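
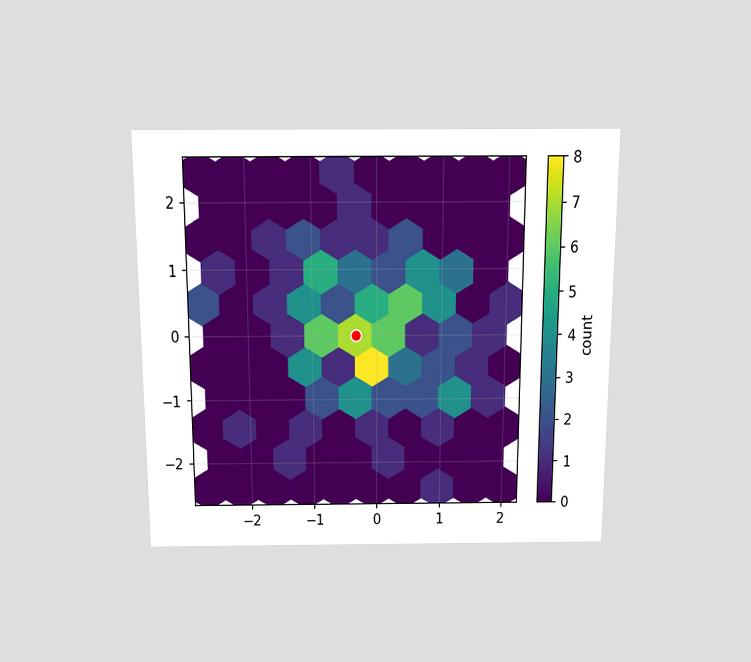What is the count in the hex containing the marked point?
7

The chart is viewed slightly from above. The marked hex reads 7 on the colorbar.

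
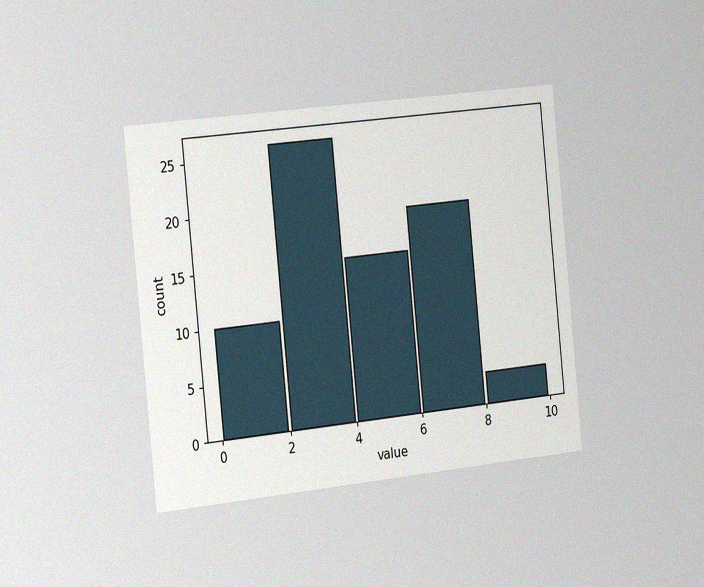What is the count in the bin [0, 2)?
The chart is tilted about 6° counter-clockwise and viewed slightly from the left, with some photo noise. The [0, 2) bin has height 10.

10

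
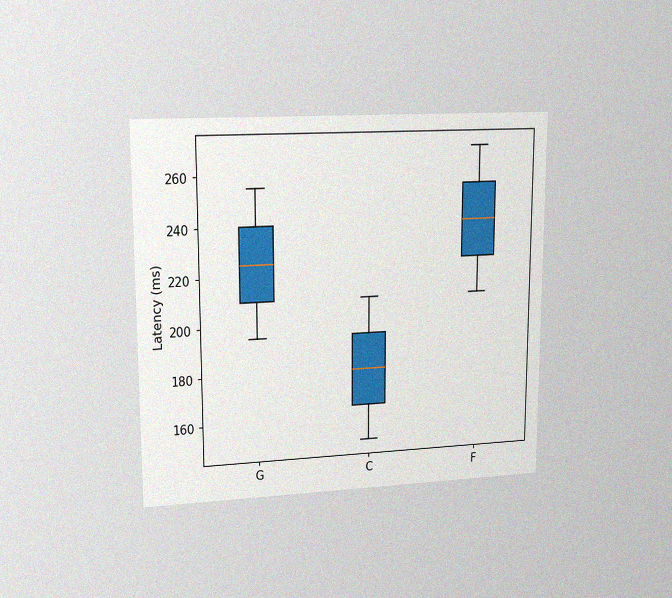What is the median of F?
240ms

The chart is viewed at a slight angle, with some photo noise. The median line in the F box sits at 240ms.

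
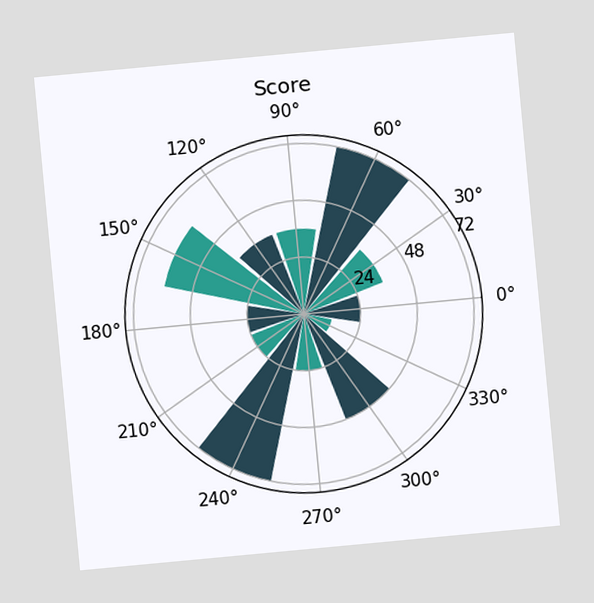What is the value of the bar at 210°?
The chart is tilted about 5° counter-clockwise. The bar at 210° reaches 24 on the radial axis.

24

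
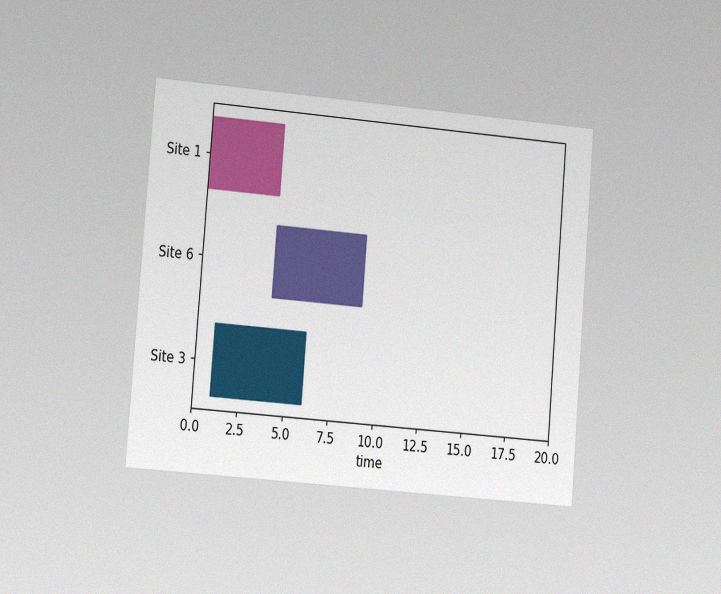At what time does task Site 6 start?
4

The chart is tilted about 5° clockwise and viewed at a slight angle, with some photo noise. The Site 6 bar begins at t=4.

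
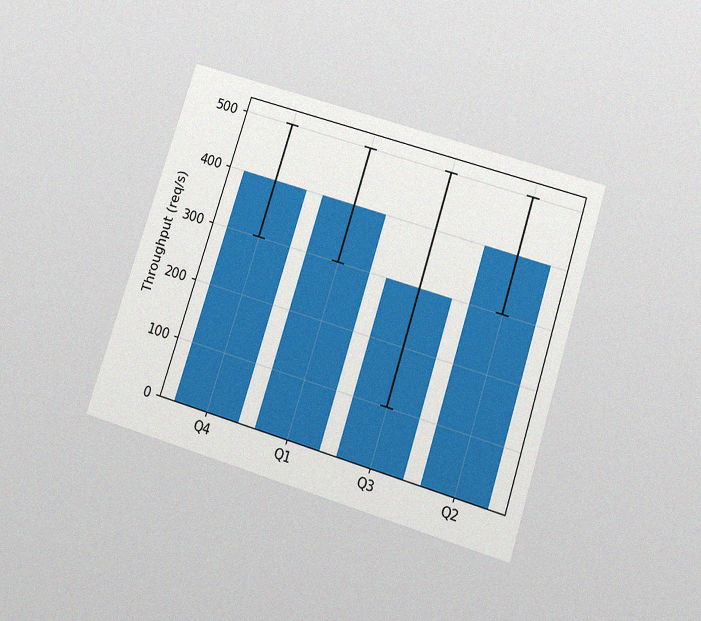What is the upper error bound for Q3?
The chart is tilted about 18° clockwise and viewed slightly from below, with some photo noise. The Q3 bar's upper whisker reaches 500req/s.

500req/s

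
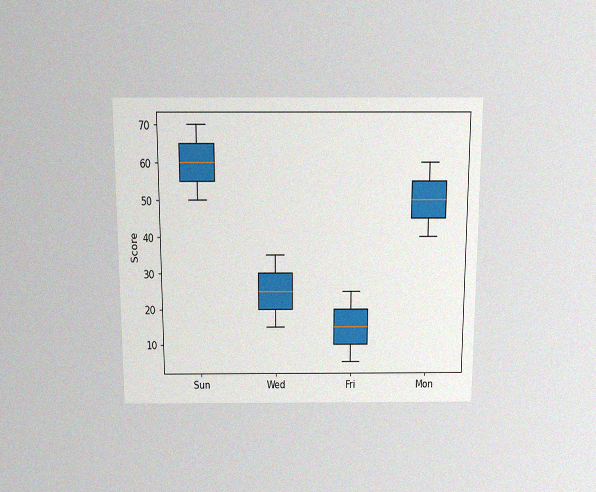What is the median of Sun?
60

The chart is viewed slightly from above, with some photo noise. The median line in the Sun box sits at 60.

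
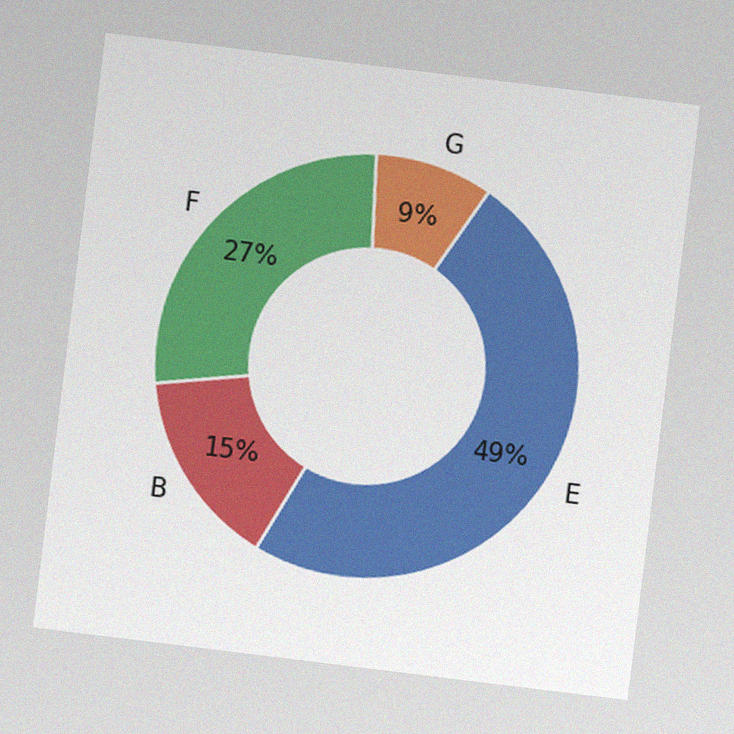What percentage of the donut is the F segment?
The chart is tilted about 7° clockwise, with some photo noise. The F segment takes up 27% of the ring.

27%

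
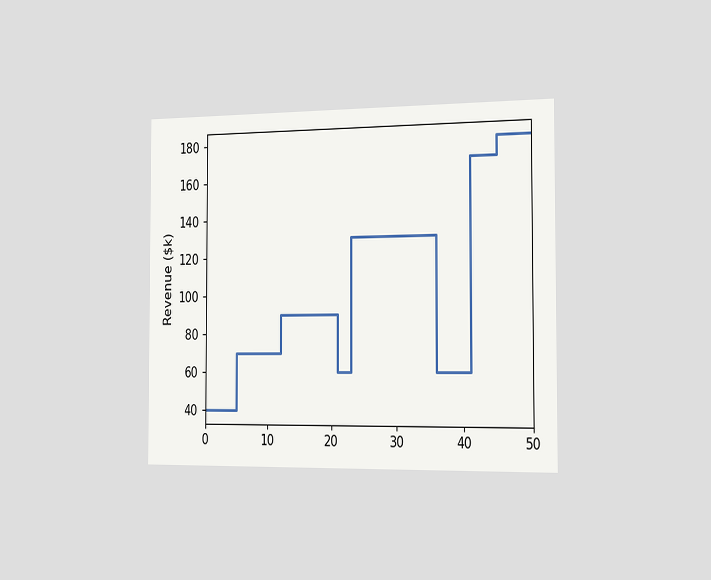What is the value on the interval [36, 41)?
$60k

The chart is viewed slightly from the right. On [36, 41) the step sits at $60k.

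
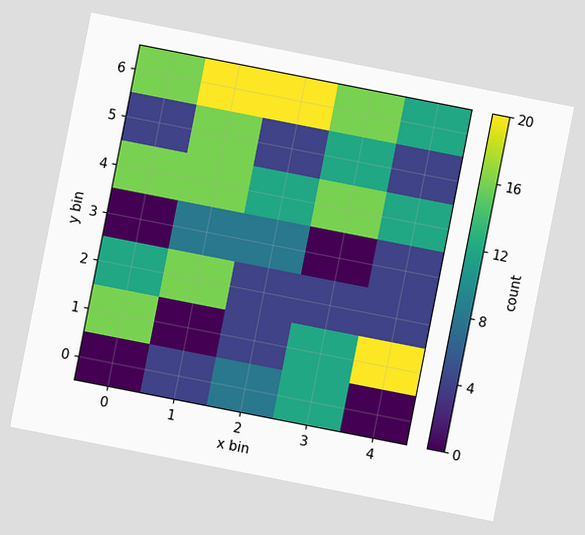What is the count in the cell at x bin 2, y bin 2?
The chart is tilted about 11° clockwise. Matching the cell (2, 2) against the colorbar gives 4.

4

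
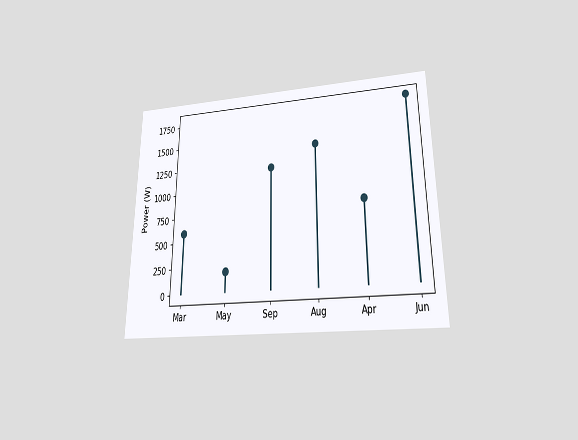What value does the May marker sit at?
The chart is viewed slightly from below. The May marker sits at 200W.

200W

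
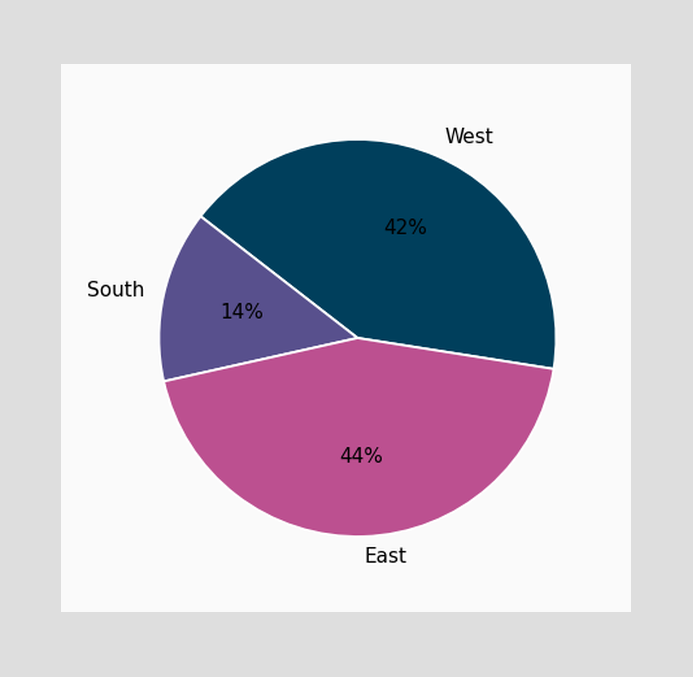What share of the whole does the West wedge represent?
42%

The West slice takes up 42% of the pie.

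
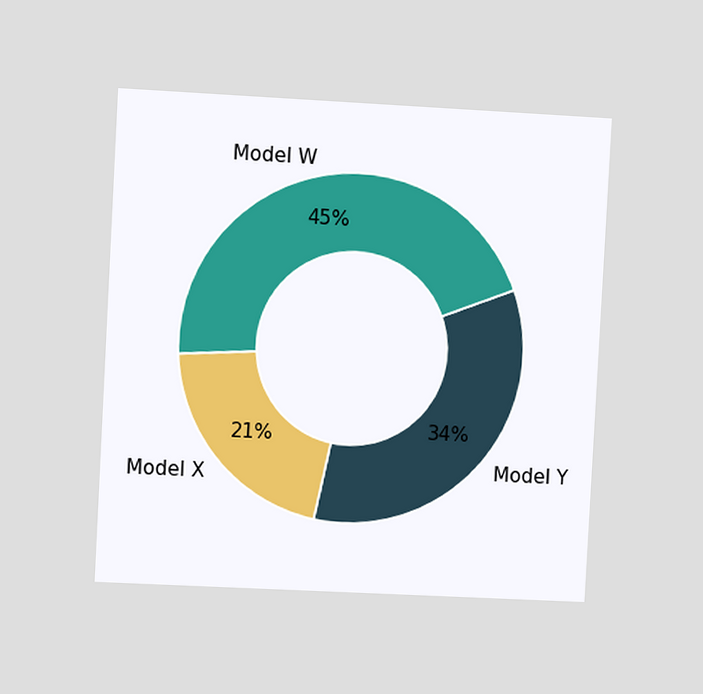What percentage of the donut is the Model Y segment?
34%

The chart is tilted about 3° clockwise and viewed at a slight angle. The Model Y segment takes up 34% of the ring.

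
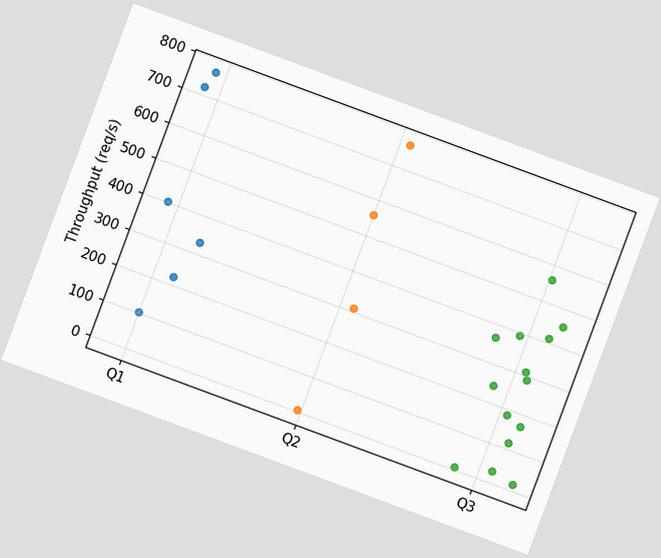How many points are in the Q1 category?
The chart is tilted about 20° clockwise. Counting the markers in the Q1 column gives 6.

6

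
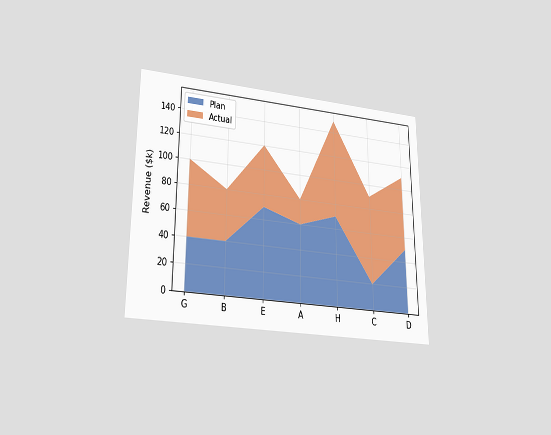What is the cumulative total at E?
The chart is viewed slightly from below. The stacked total at E reaches $120k.

$120k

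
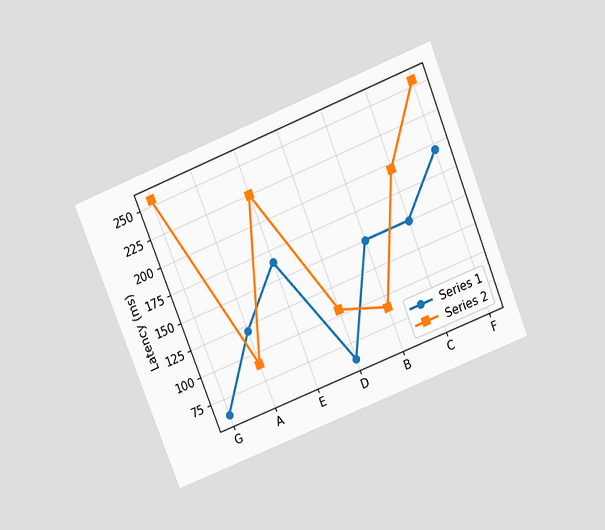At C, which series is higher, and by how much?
Series 2, by 45ms

The chart is tilted about 22° counter-clockwise and viewed slightly from above. At C, Series 2 sits above the other line by 45ms.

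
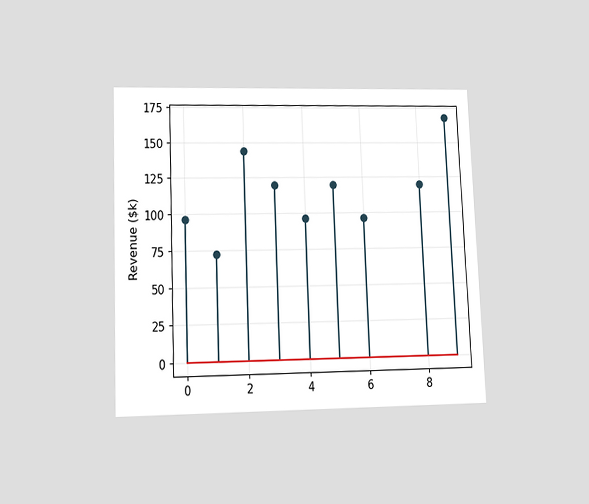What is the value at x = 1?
The chart is tilted about 2° counter-clockwise and viewed at a slight angle. The stem at x=1 reaches $72k.

$72k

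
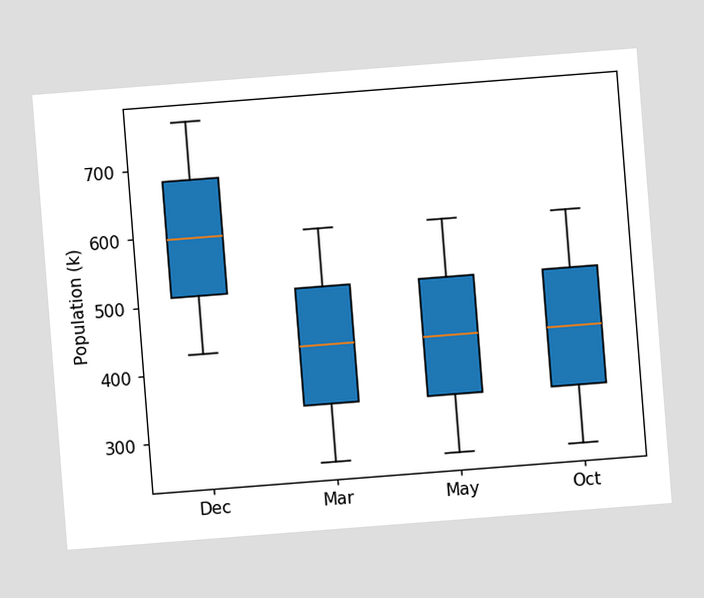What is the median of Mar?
425k

The chart is tilted about 4° counter-clockwise. The median line in the Mar box sits at 425k.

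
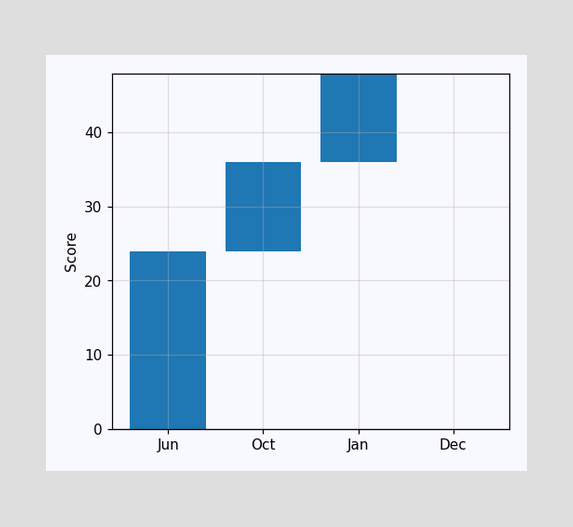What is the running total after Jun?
After Jun the running total reaches 24.

24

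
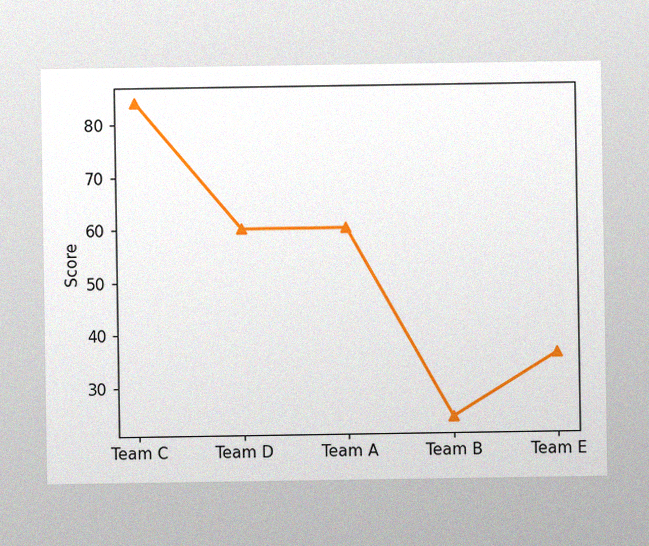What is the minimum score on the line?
The image has some photo noise and uneven lighting. The lowest point is at Team B, and reading across to the y-axis gives 24.

24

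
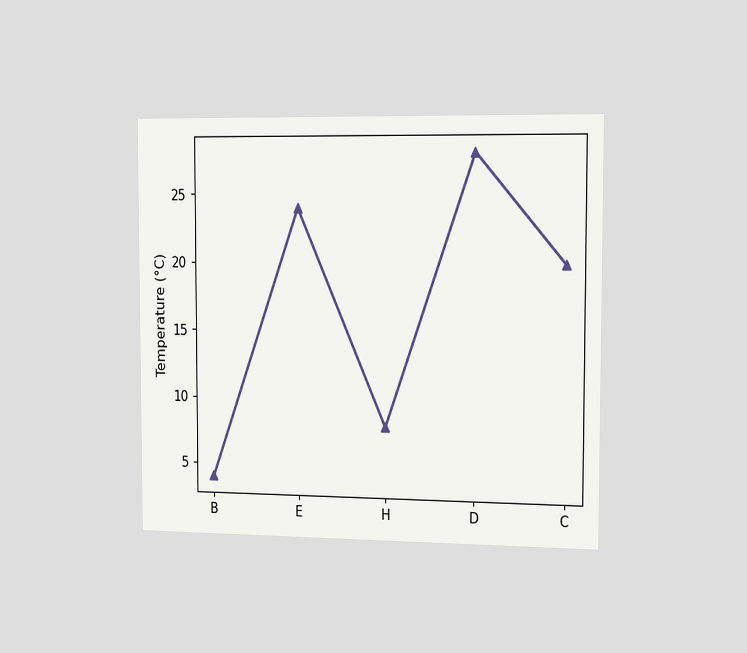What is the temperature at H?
8°C

The chart is viewed slightly from the right. At H, the line is at 8°C.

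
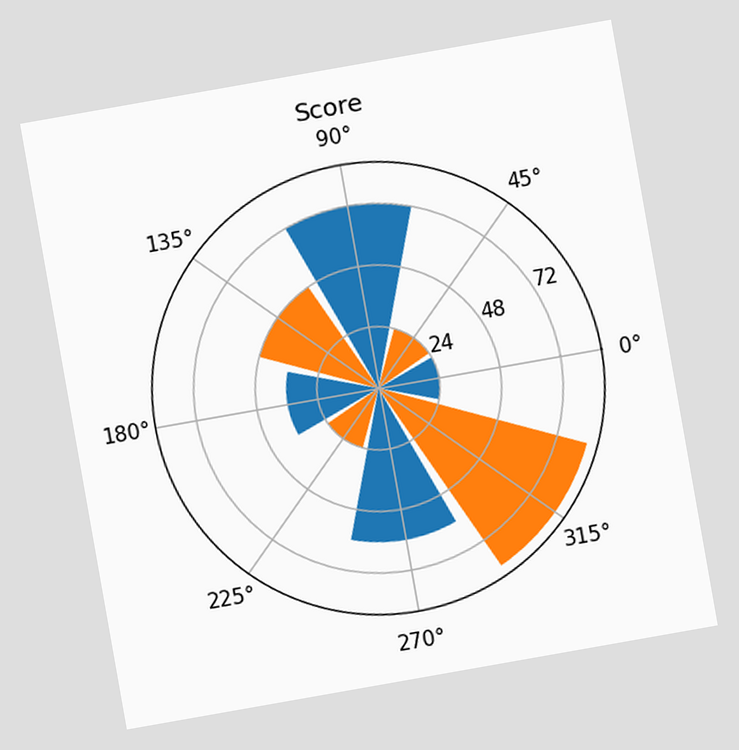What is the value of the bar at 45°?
24

The chart is tilted about 10° counter-clockwise. The bar at 45° reaches 24 on the radial axis.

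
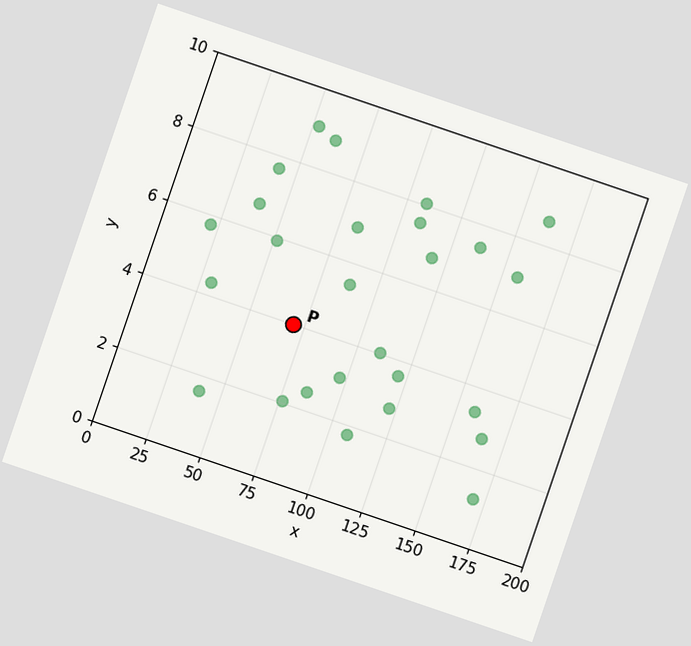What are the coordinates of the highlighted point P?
The chart is tilted about 19° clockwise. Following the gridlines from P to each axis, P sits at (70, 4).

(70, 4)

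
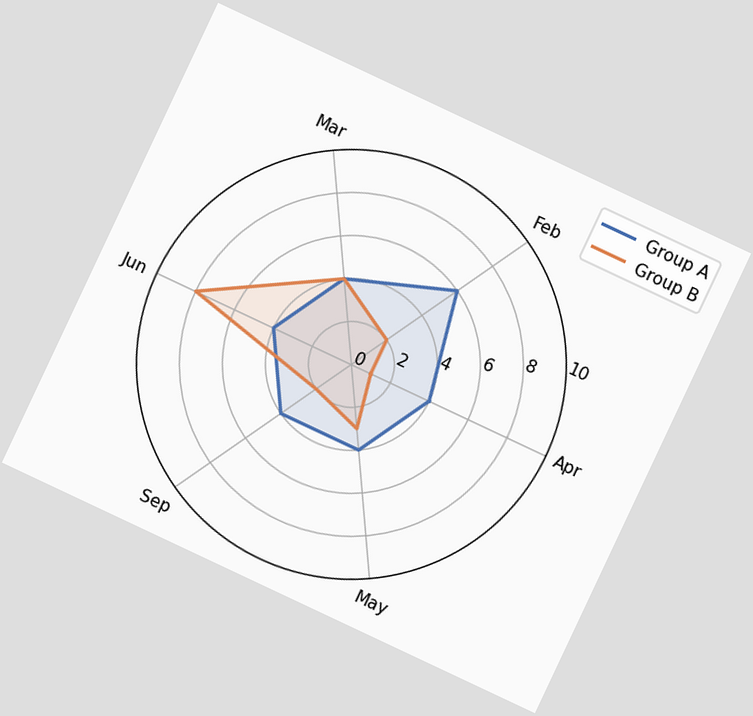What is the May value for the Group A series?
4

The chart is tilted about 25° clockwise. On the May axis, Group A reaches 4.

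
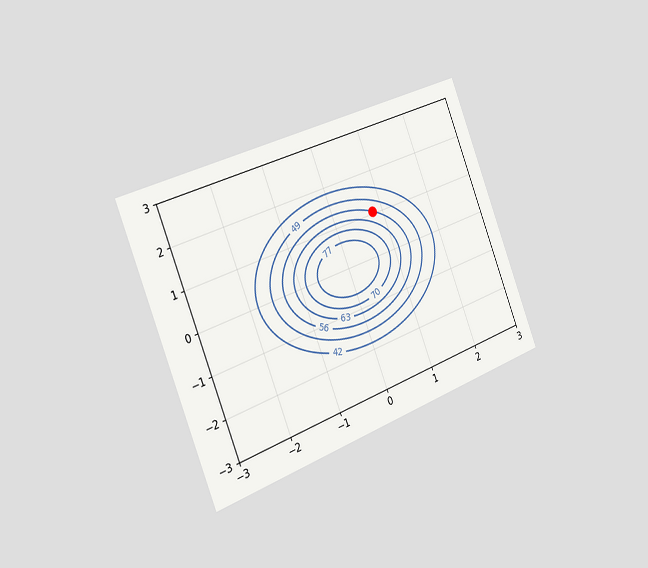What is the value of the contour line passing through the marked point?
The chart is tilted about 21° counter-clockwise and viewed slightly from the left. The marked point sits on the contour labelled 56.

56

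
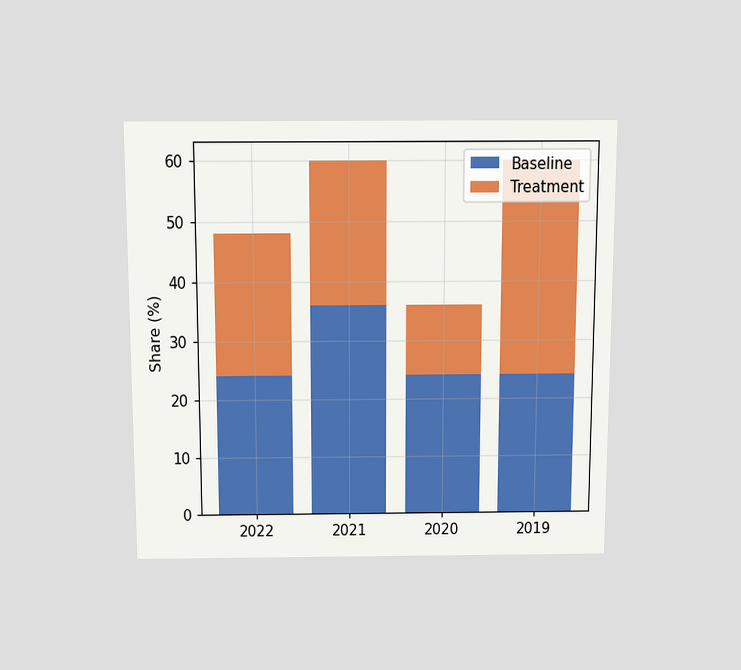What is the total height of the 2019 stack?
60%

The chart is viewed slightly from above. The 2019 stack's top reaches 60% on the y-axis.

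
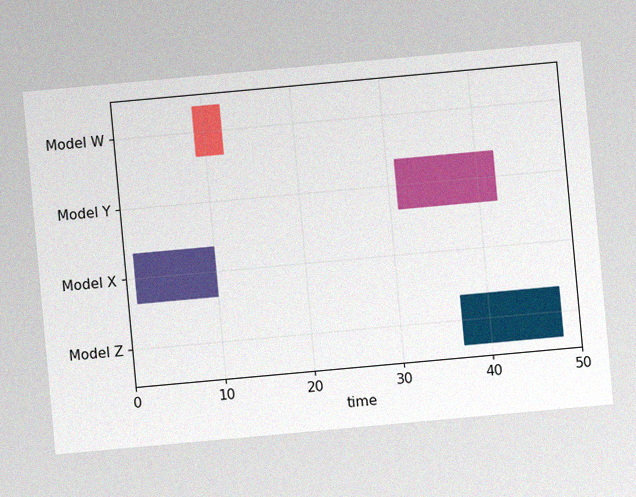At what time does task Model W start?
9

The chart is tilted about 5° counter-clockwise, with some photo noise. The Model W bar begins at t=9.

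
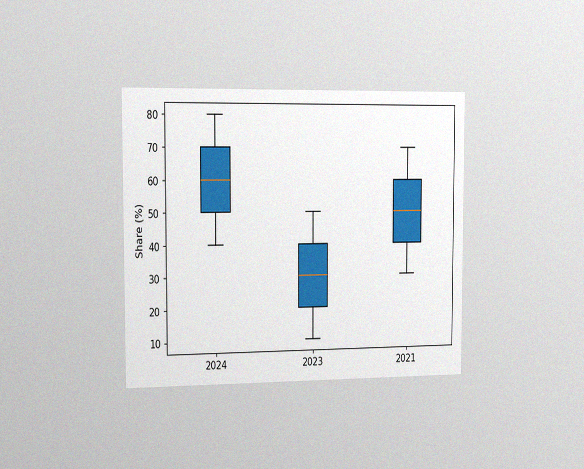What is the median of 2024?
The chart is viewed slightly from the left, with some photo noise. The median line in the 2024 box sits at 60%.

60%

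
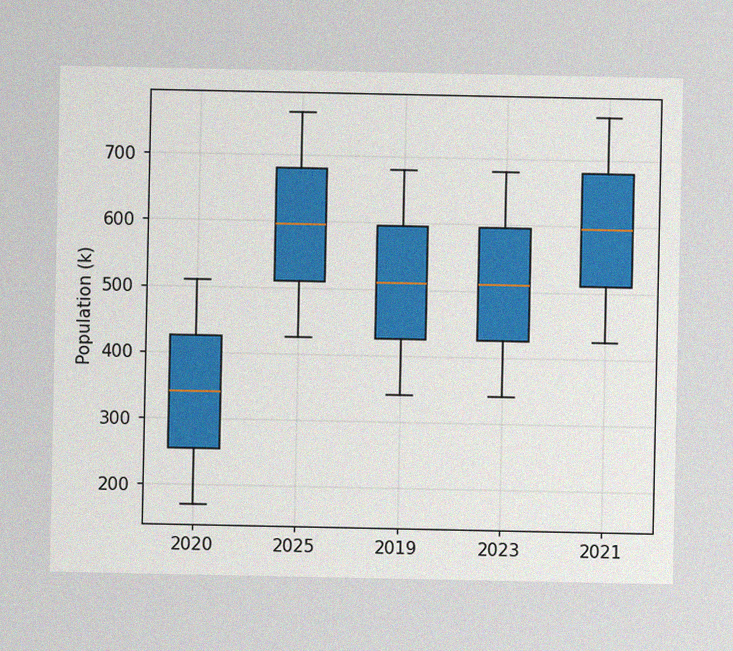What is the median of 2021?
The image has some photo noise and uneven lighting. The median line in the 2021 box sits at 595k.

595k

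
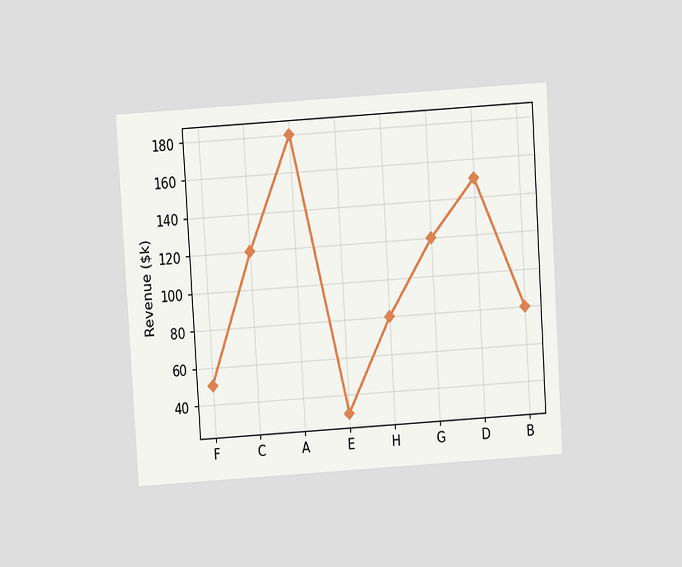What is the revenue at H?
The chart is tilted about 4° counter-clockwise and viewed at a slight angle. At H, the line is at $80k.

$80k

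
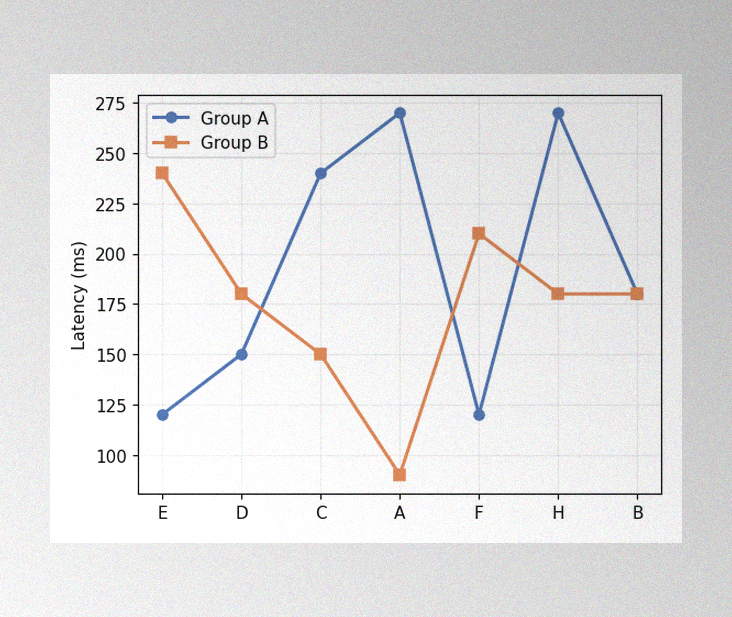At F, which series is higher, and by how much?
Group B, by 90ms

The image has some photo noise and uneven lighting. At F, Group B sits above the other line by 90ms.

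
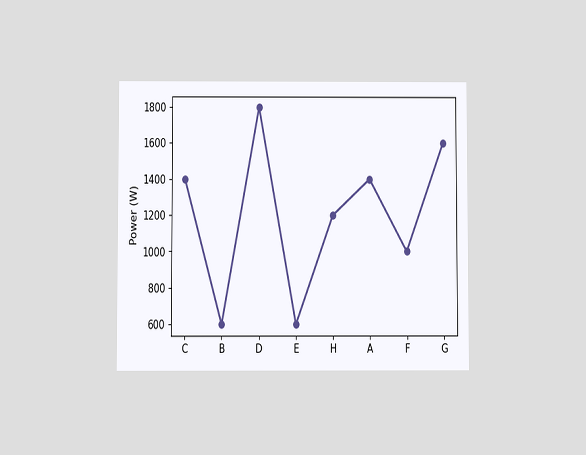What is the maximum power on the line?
The chart is viewed at a slight angle. The highest point is at D, and reading across to the y-axis gives 1800W.

1800W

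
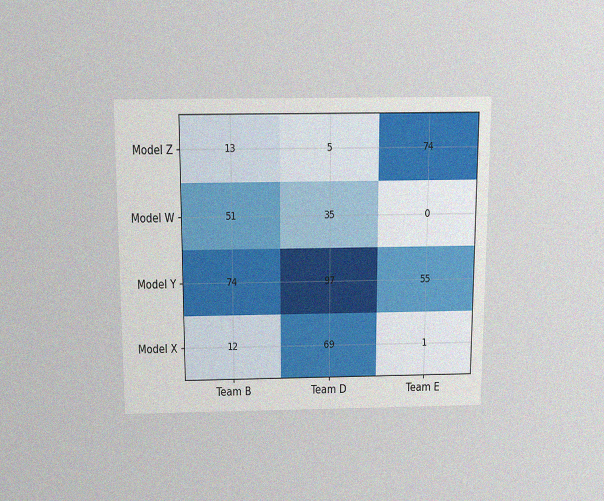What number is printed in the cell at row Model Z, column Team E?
The chart is viewed slightly from above, with some photo noise. The (Model Z, Team E) cell reads 74.

74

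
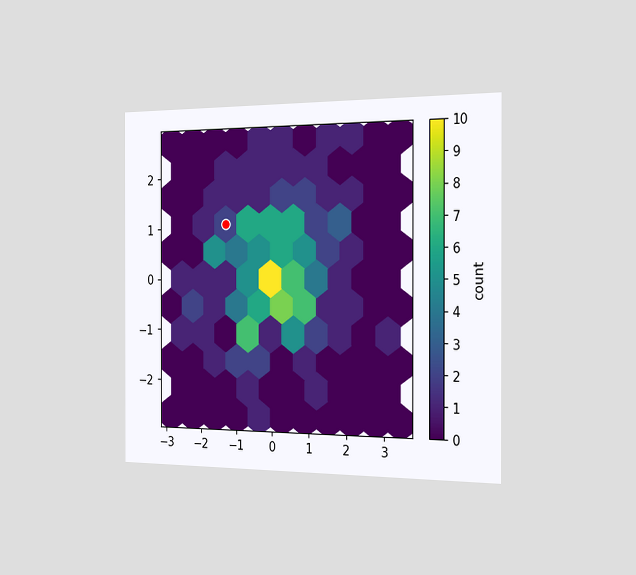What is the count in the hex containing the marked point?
2

The chart is viewed slightly from the right. The marked hex reads 2 on the colorbar.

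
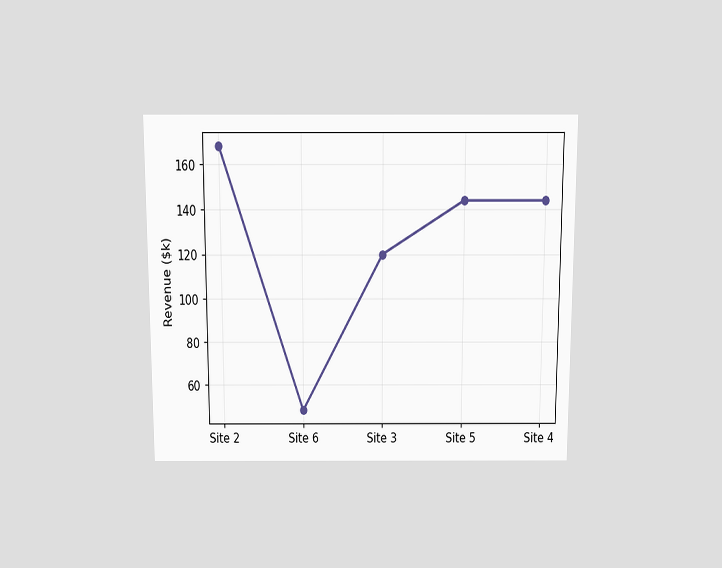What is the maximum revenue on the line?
$168k

The chart is viewed slightly from above. The highest point is at Site 2, and reading across to the y-axis gives $168k.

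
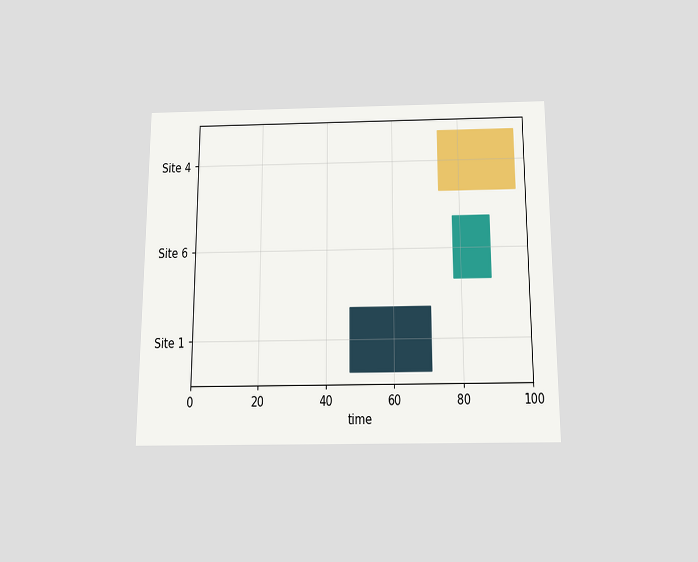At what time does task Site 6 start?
The chart is viewed slightly from below. The Site 6 bar begins at t=78.

78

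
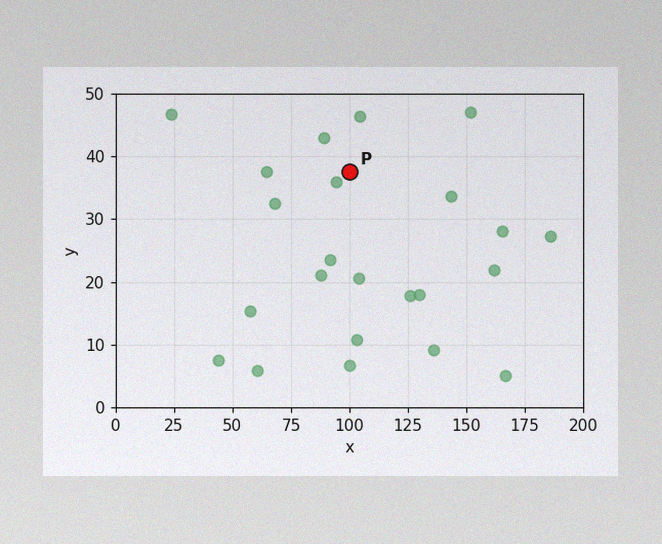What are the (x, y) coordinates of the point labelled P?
(100, 37.5)

The image has some photo noise and uneven lighting. Following the gridlines from P to each axis, P sits at (100, 37.5).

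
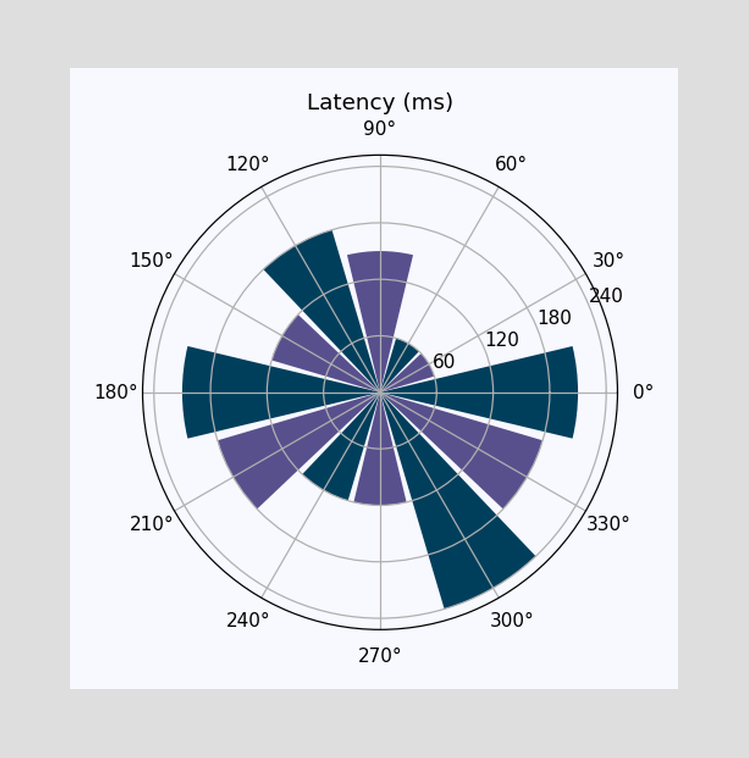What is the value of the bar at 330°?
180ms

The bar at 330° reaches 180ms on the radial axis.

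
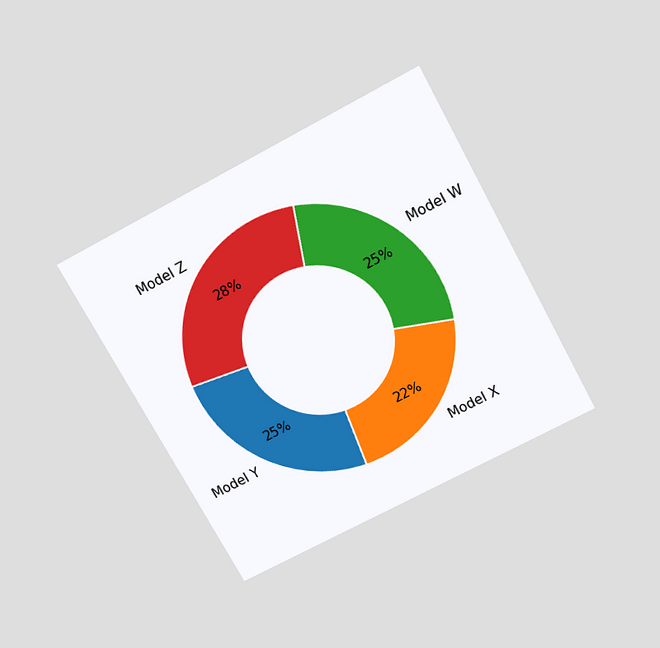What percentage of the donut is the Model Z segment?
28%

The chart is tilted about 29° counter-clockwise and viewed slightly from above. The Model Z segment takes up 28% of the ring.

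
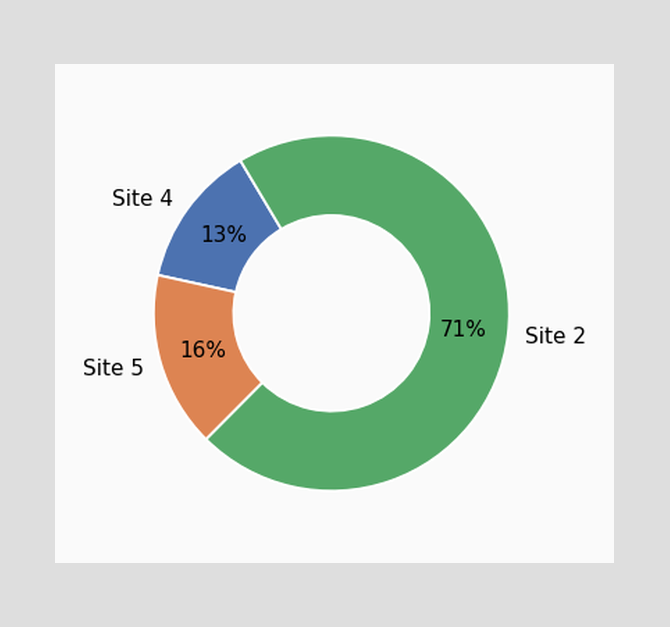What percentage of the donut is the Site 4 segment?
The Site 4 segment takes up 13% of the ring.

13%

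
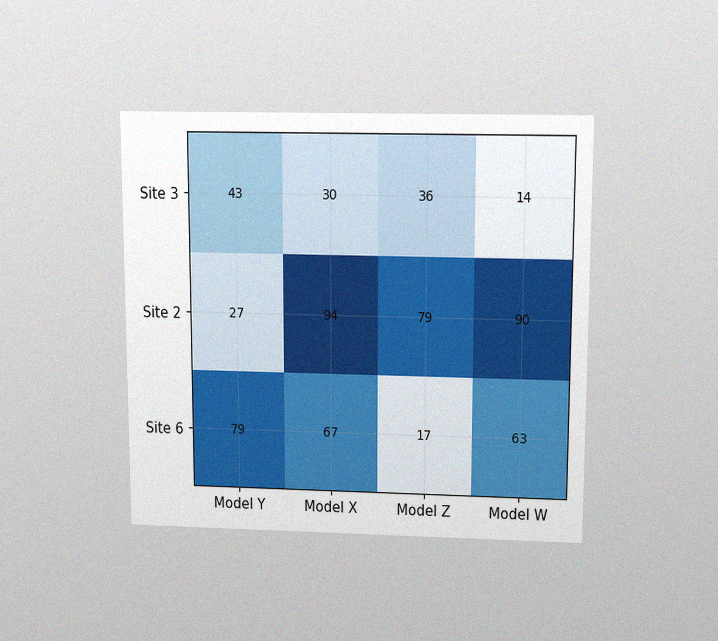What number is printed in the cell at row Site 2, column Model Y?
27

The chart is viewed slightly from above, with some photo noise. The (Site 2, Model Y) cell reads 27.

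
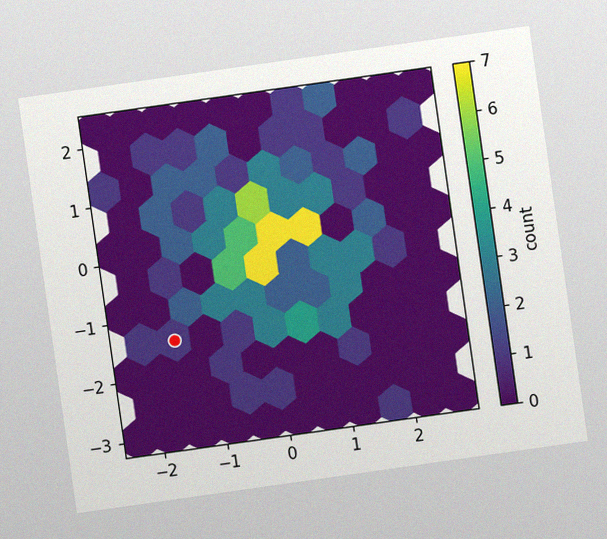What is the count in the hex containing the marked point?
The chart is tilted about 8° counter-clockwise, with some photo noise. The marked hex reads 1 on the colorbar.

1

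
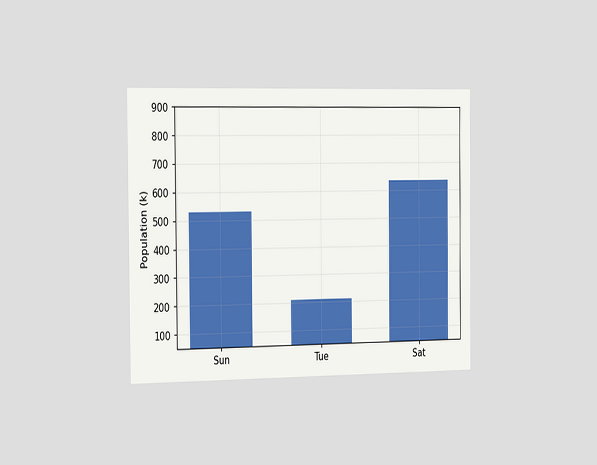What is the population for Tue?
The chart is viewed slightly from the left. Reading along the chart's y-axis, the Tue bar reaches 212k.

212k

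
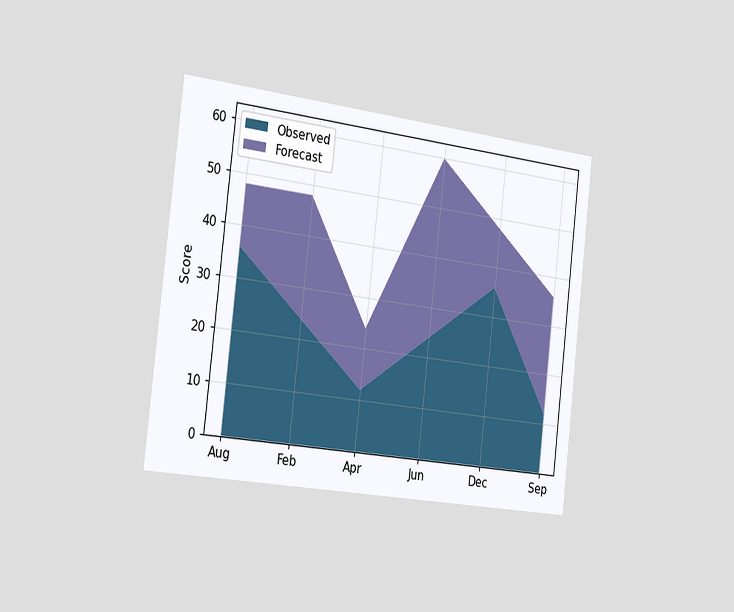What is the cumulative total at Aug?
The chart is tilted about 7° clockwise and viewed slightly from the left. The stacked total at Aug reaches 48.

48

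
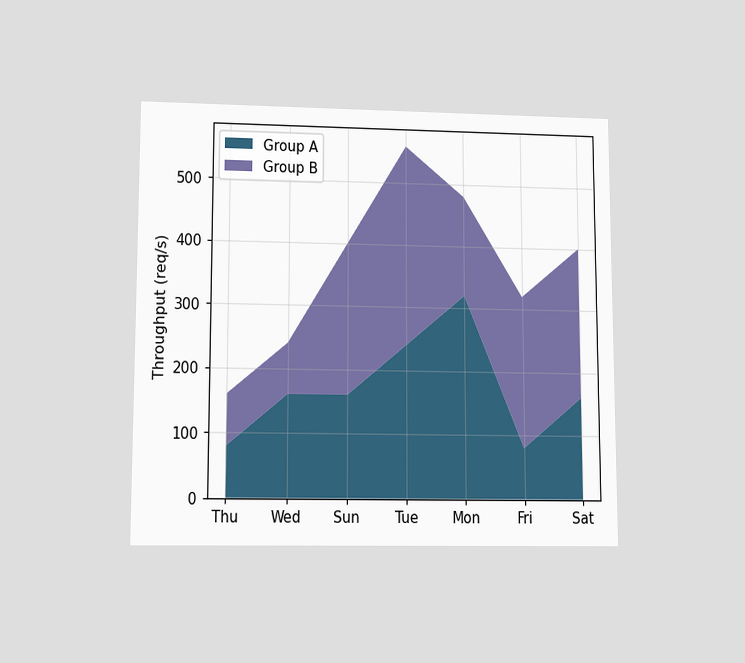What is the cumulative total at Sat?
400req/s

The chart is viewed at a slight angle. The stacked total at Sat reaches 400req/s.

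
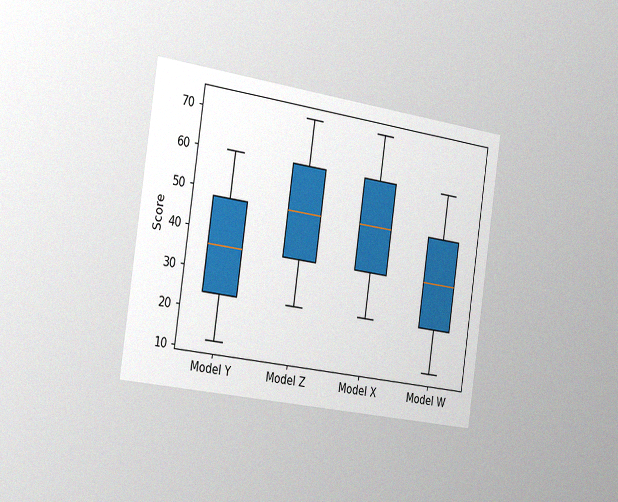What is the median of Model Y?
36

The chart is tilted about 8° clockwise and viewed slightly from the left, with some photo noise. The median line in the Model Y box sits at 36.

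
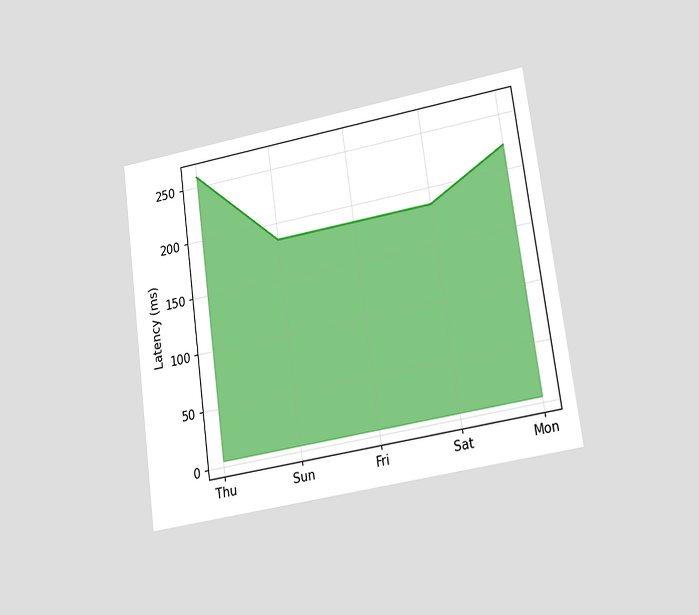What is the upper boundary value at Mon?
222ms

The chart is tilted about 8° counter-clockwise and viewed at a slight angle. At Mon the upper boundary is at 222ms.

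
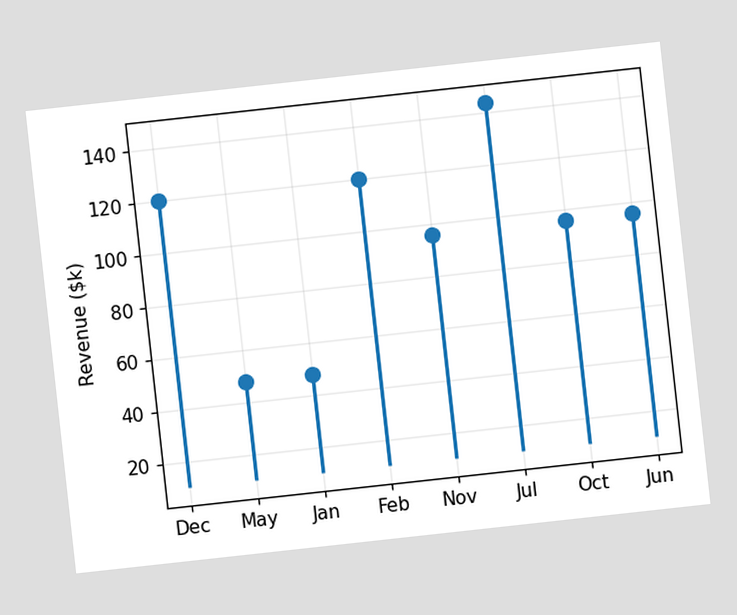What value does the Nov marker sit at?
The chart is tilted about 6° counter-clockwise. The Nov marker sits at $96k.

$96k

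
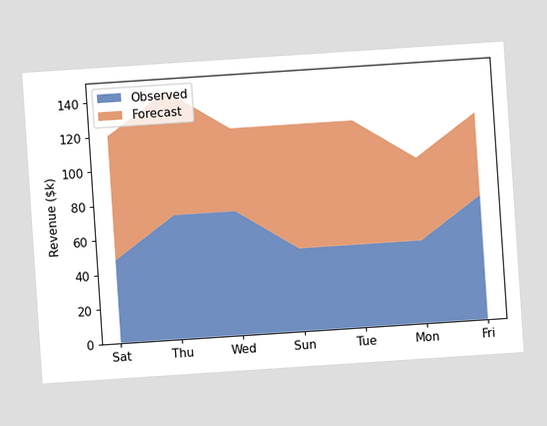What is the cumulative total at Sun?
The chart is tilted about 4° counter-clockwise. The stacked total at Sun reaches $120k.

$120k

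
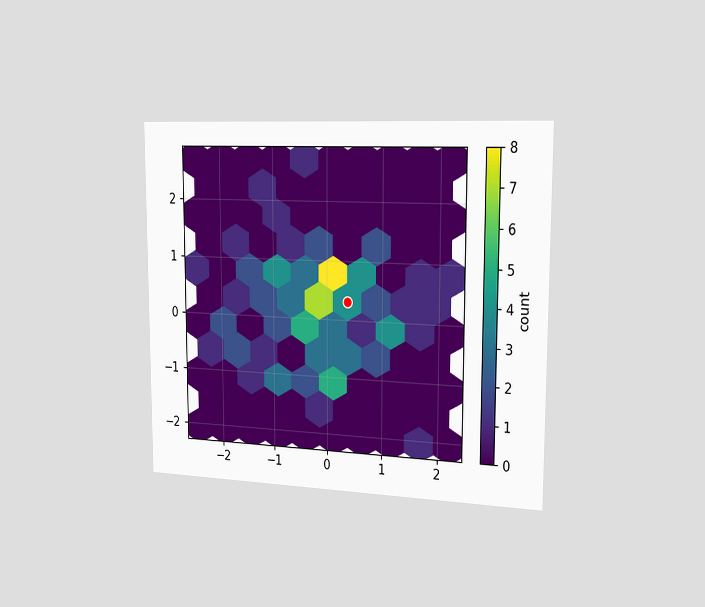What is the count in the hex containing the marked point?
4

The chart is viewed slightly from the right. The marked hex reads 4 on the colorbar.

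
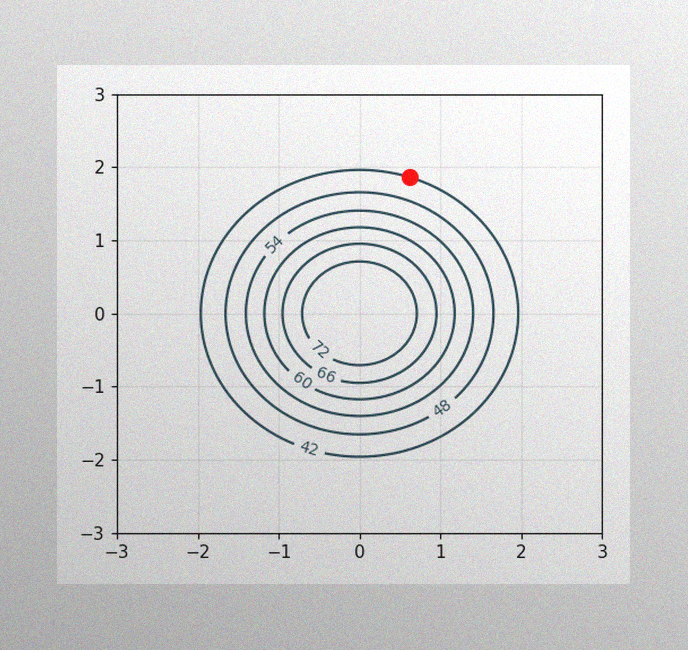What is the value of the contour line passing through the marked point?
42

The image has some photo noise and uneven lighting. The marked point sits on the contour labelled 42.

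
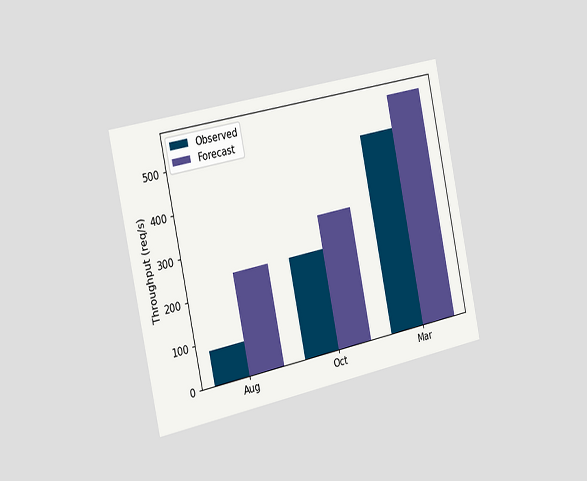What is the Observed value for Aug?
80req/s

The chart is tilted about 12° counter-clockwise and viewed slightly from the left. The Observed bar at Aug reaches 80req/s on the y-axis.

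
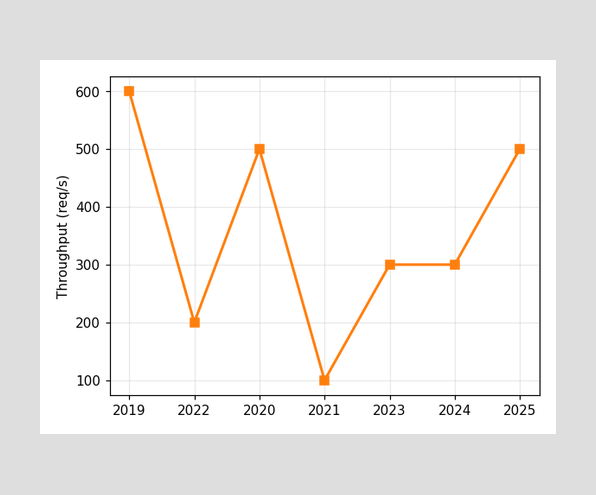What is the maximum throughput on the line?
600req/s

The highest point is at 2019, and reading across to the y-axis gives 600req/s.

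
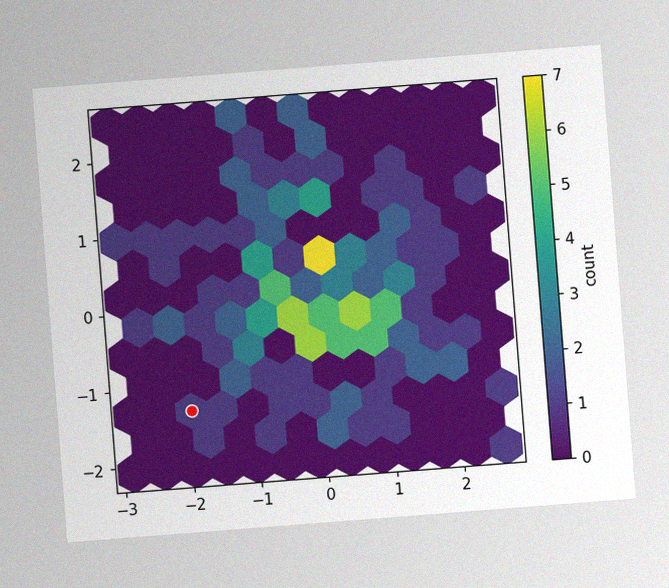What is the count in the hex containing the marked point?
The chart is tilted about 4° counter-clockwise, with some photo noise. The marked hex reads 1 on the colorbar.

1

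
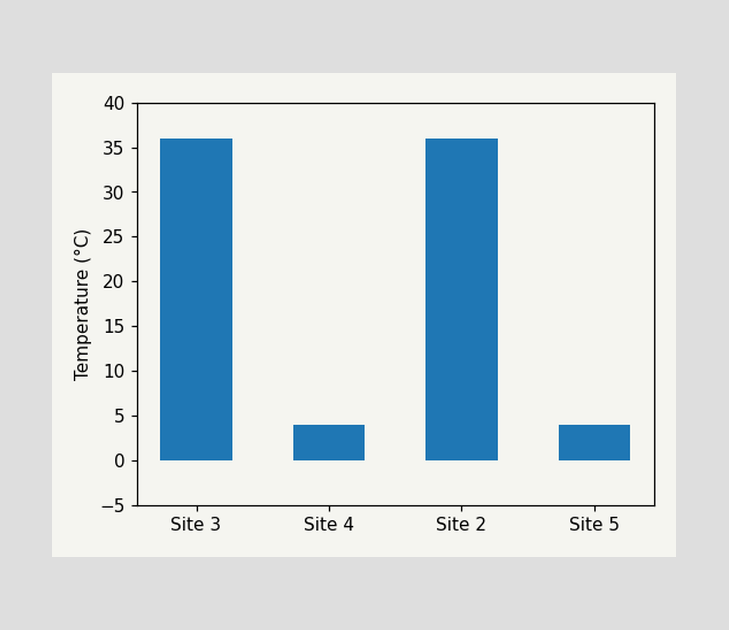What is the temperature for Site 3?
Reading along the chart's y-axis, the Site 3 bar reaches 36°C.

36°C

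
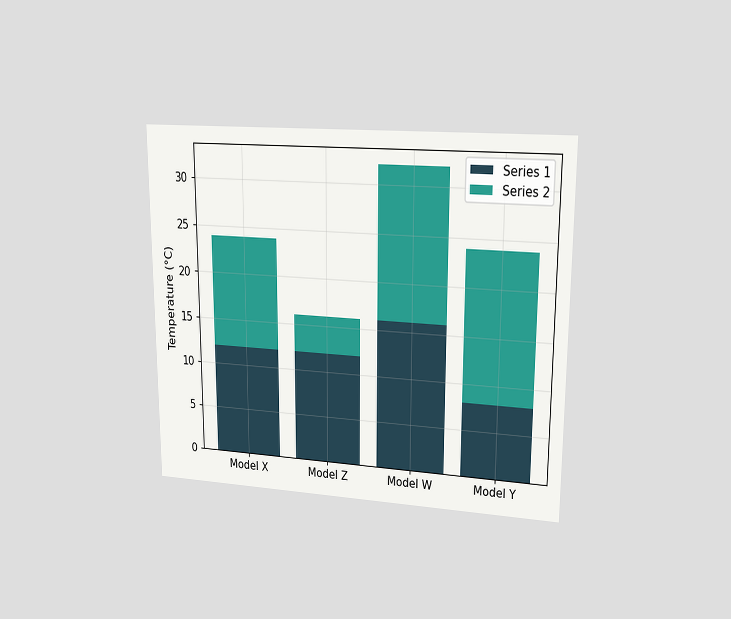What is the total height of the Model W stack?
32°C

The chart is viewed at a slight angle. The Model W stack's top reaches 32°C on the y-axis.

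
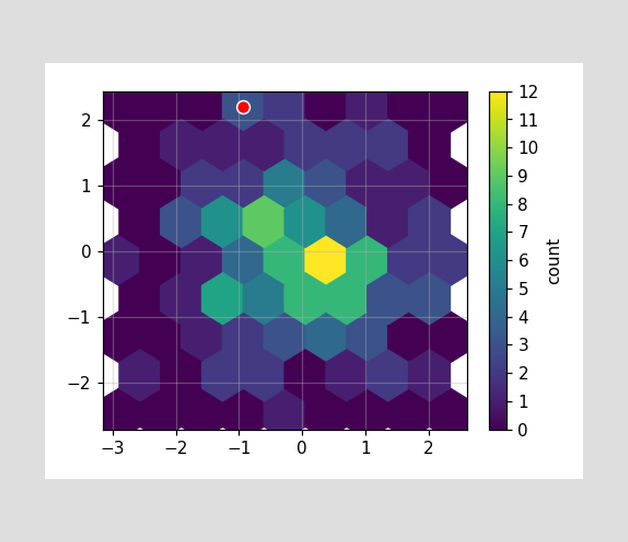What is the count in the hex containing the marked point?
3

The marked hex reads 3 on the colorbar.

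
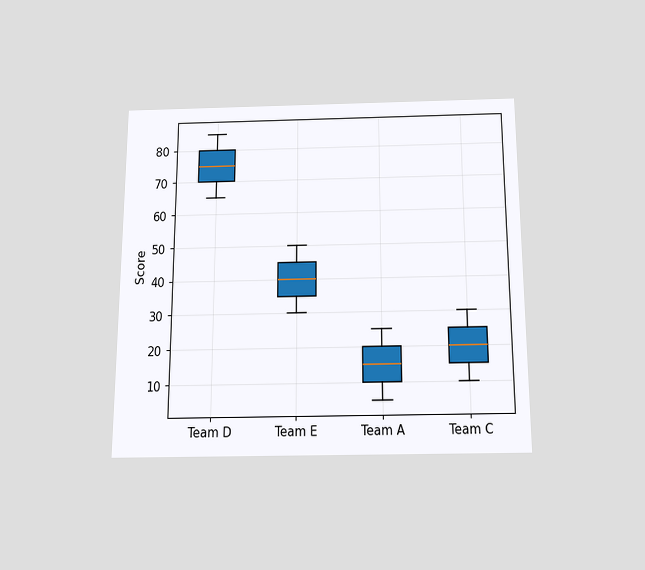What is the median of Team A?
The chart is viewed slightly from below. The median line in the Team A box sits at 15.

15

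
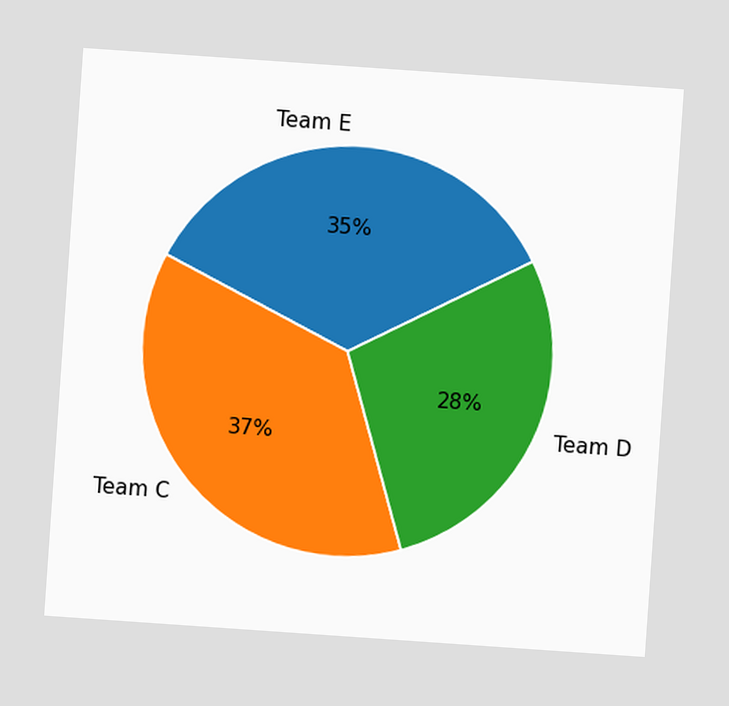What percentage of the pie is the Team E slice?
35%

The chart is tilted about 4° clockwise. The Team E slice takes up 35% of the pie.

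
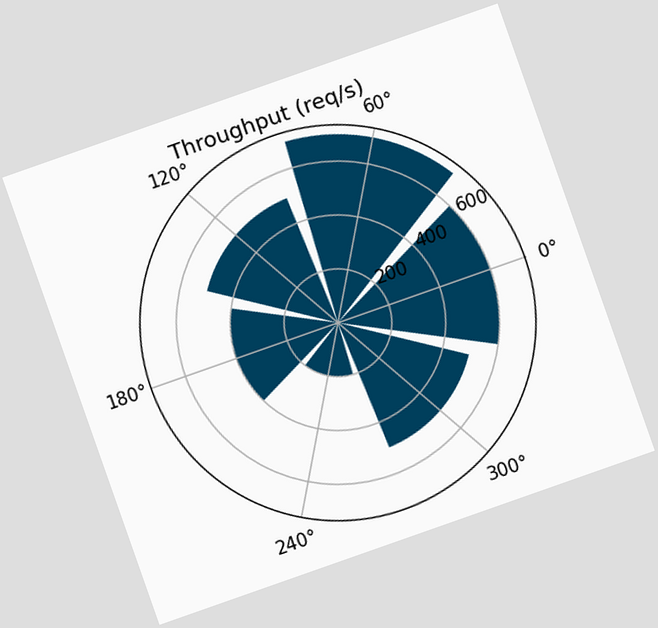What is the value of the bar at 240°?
The chart is tilted about 19° counter-clockwise. The bar at 240° reaches 200req/s on the radial axis.

200req/s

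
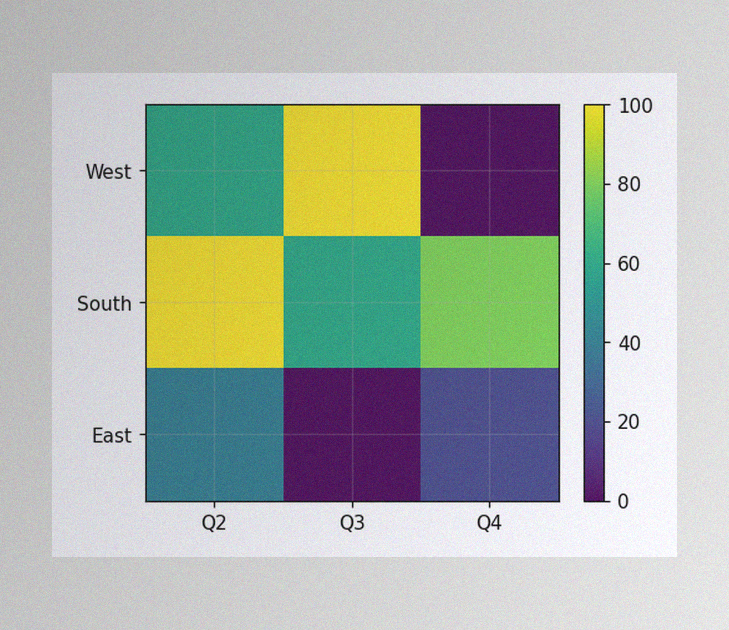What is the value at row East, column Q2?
The image has some photo noise and uneven lighting. Matching cell (East, Q2) against the colorbar gives 40.

40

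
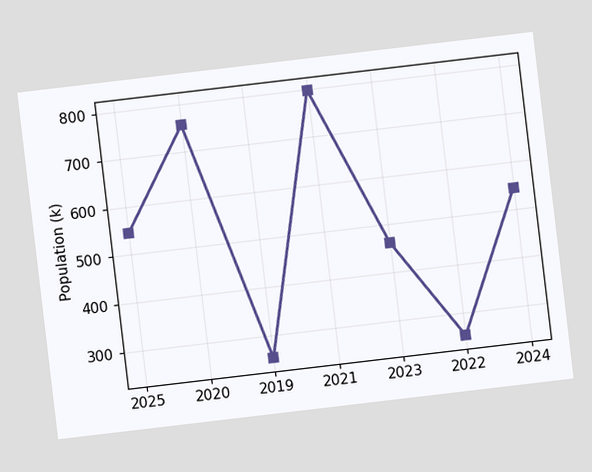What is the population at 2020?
The chart is tilted about 7° counter-clockwise. At 2020, the line is at 756k.

756k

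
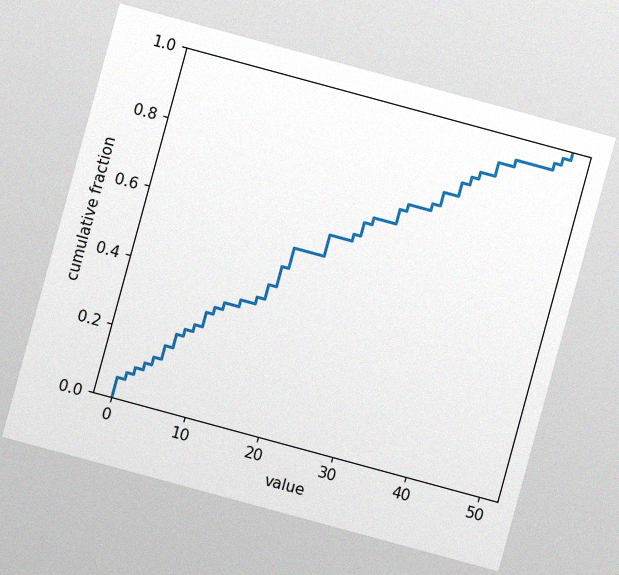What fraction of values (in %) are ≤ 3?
The chart is tilted about 15° clockwise, with some photo noise. At x=3 the ECDF step is at 12%.

12%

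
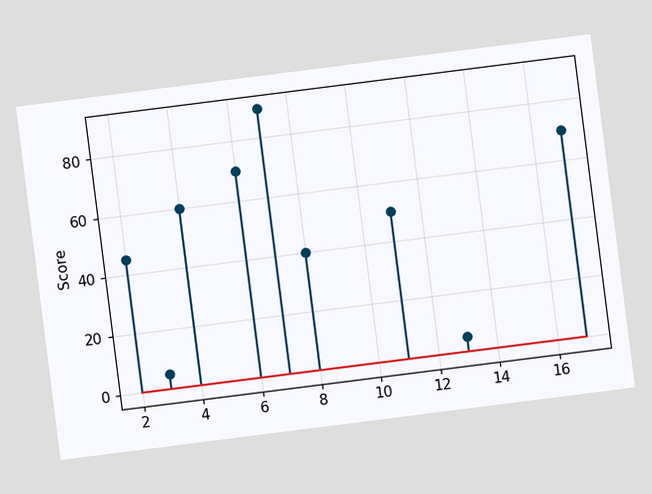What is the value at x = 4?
60

The chart is tilted about 7° counter-clockwise. The stem at x=4 reaches 60.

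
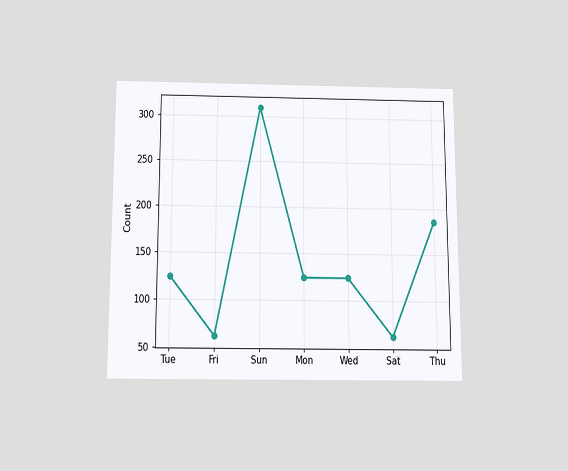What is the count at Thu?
186

The chart is viewed slightly from below. At Thu, the line is at 186.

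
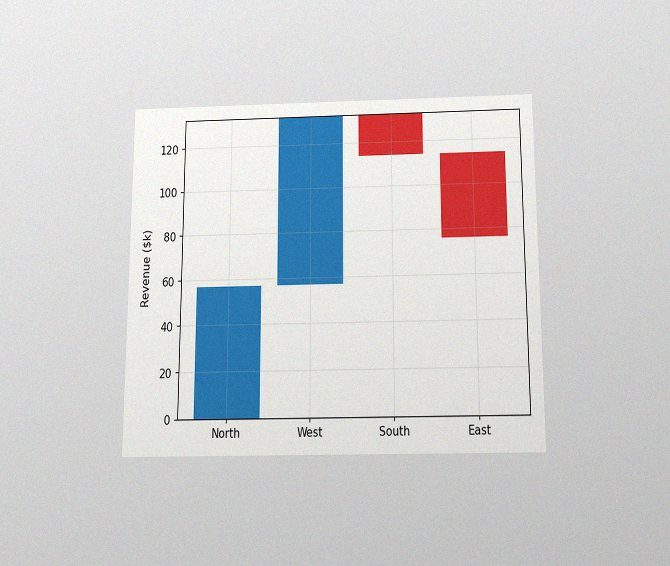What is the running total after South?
The chart is viewed slightly from below, with some photo noise. After South the running total reaches $114k.

$114k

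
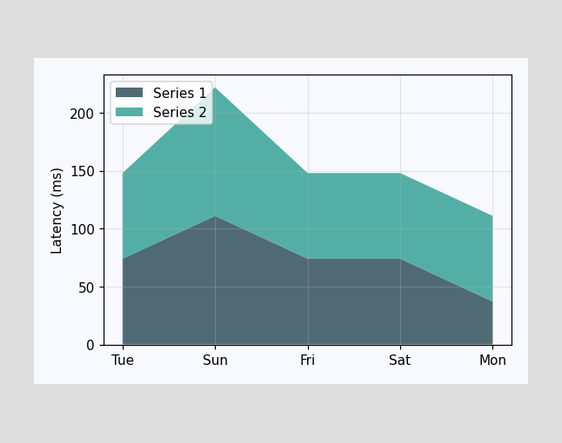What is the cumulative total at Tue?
148ms

The stacked total at Tue reaches 148ms.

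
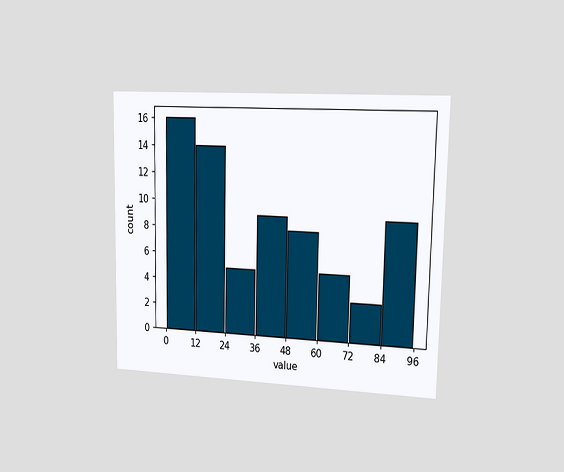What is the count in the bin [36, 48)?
The chart is viewed slightly from the right. The [36, 48) bin has height 9.

9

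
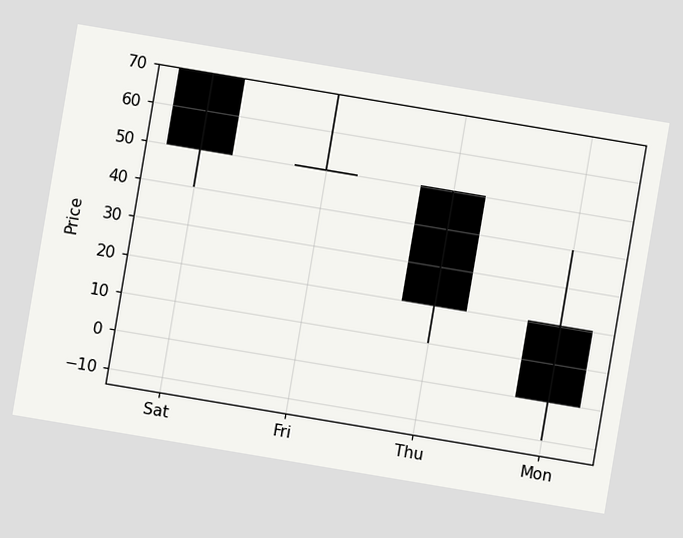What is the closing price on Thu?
20

The chart is tilted about 9° clockwise. The Thu candle closes at 20.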